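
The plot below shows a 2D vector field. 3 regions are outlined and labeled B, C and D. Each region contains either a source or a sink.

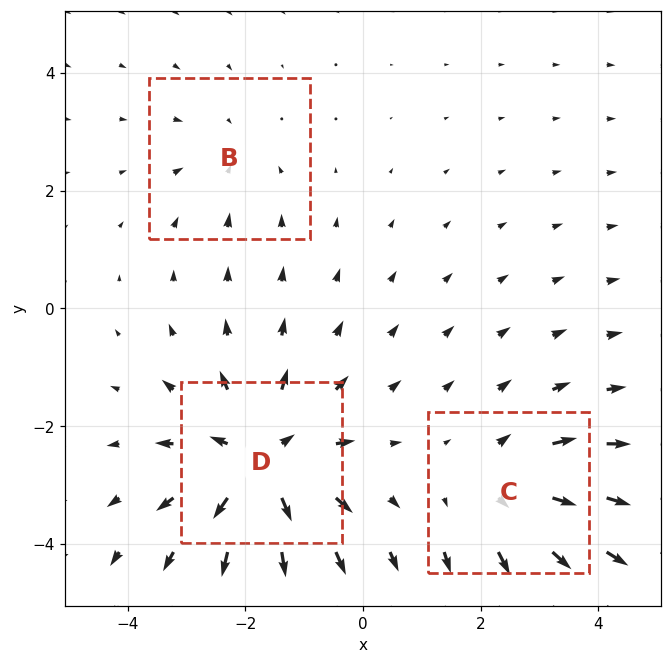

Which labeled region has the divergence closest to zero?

Divergence at each region's feature centre — B: about -2, C: about +3, D: about +5. Region B is closest to zero.

B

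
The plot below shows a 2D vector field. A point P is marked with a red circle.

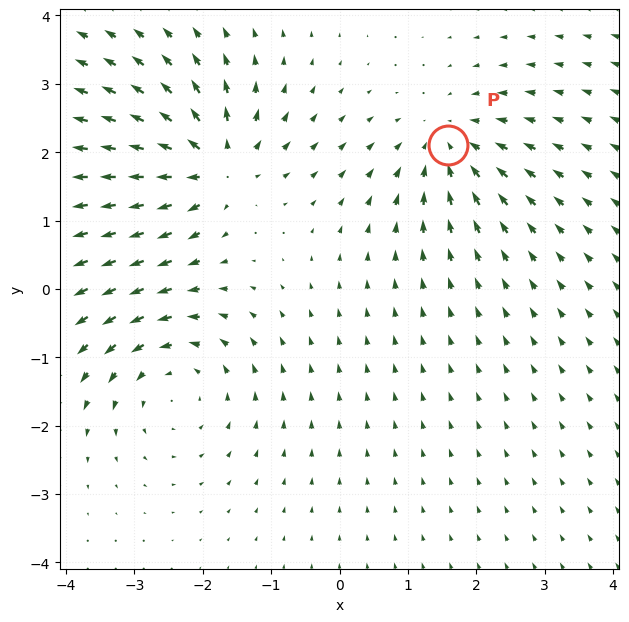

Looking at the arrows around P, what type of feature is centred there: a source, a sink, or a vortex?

At P (1.6, 2.1) the arrows converge inward. Divergence about -4, curl ≈0 — negative divergence with near-zero curl is a sink.

sink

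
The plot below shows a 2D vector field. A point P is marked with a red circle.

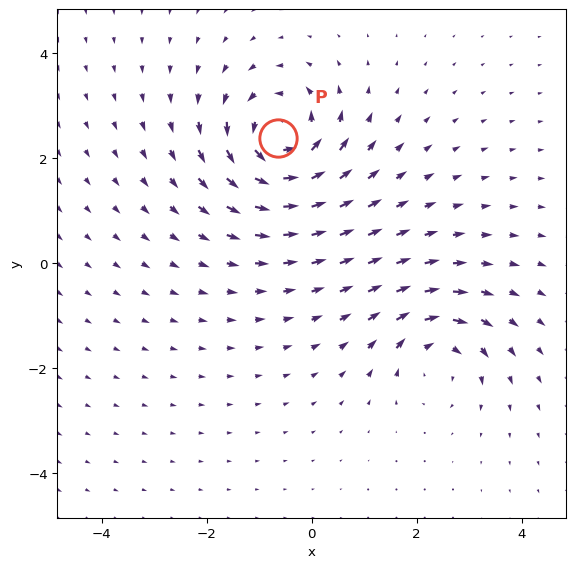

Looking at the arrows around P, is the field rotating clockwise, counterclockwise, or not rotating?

Near P at (-0.6, 2.4) the arrows circulate counterclockwise. The curl (z-component) there is about +6; positive curl means counterclockwise rotation.

counterclockwise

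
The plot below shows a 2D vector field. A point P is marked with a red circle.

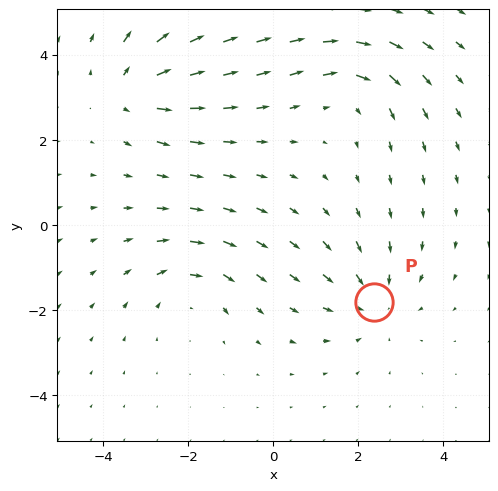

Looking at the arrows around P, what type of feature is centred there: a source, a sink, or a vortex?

sink

At P (2.4, -1.8) the arrows converge inward. Divergence about -4, curl ≈0 — negative divergence with near-zero curl is a sink.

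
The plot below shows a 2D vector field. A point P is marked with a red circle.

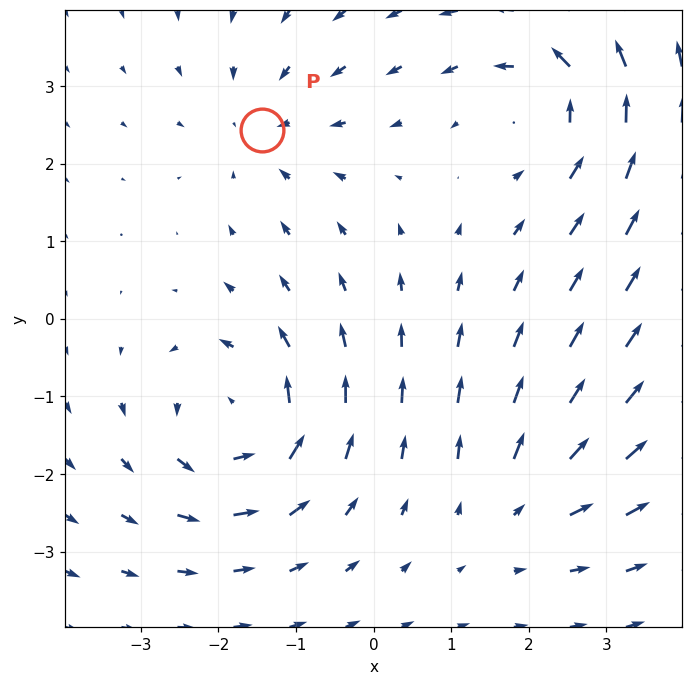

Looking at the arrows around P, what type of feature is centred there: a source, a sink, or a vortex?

At P (-1.4, 2.4) the arrows converge inward. Divergence about -3, curl ≈0 — negative divergence with near-zero curl is a sink.

sink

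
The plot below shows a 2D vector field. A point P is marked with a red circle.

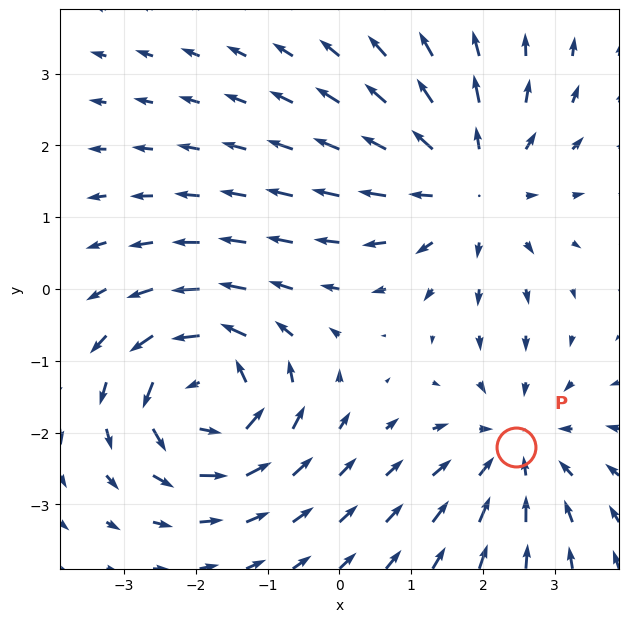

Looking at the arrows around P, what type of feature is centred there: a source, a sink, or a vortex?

sink

At P (2.5, -2.2) the arrows converge inward. Divergence about -3, curl ≈0 — negative divergence with near-zero curl is a sink.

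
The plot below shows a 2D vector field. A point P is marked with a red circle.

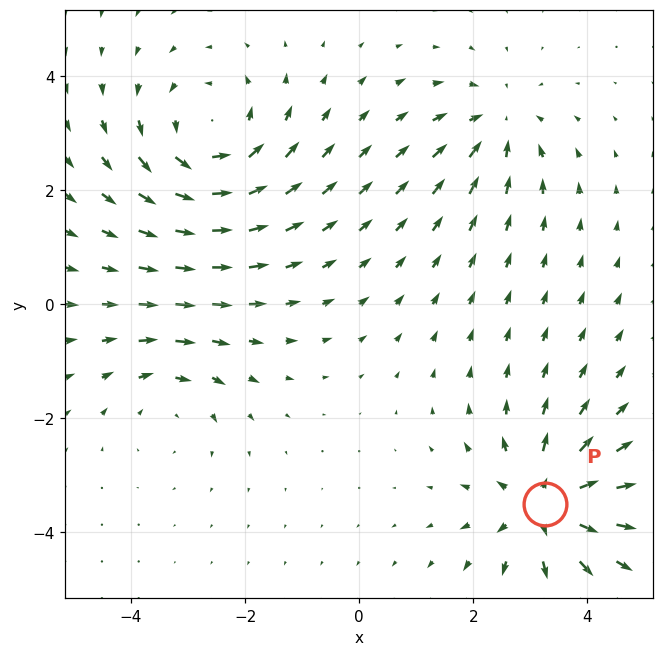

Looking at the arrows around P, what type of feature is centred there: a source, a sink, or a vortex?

source

At P (3.3, -3.5) the arrows spread outward. Divergence about +5, curl ≈0 — positive divergence with near-zero curl is a source.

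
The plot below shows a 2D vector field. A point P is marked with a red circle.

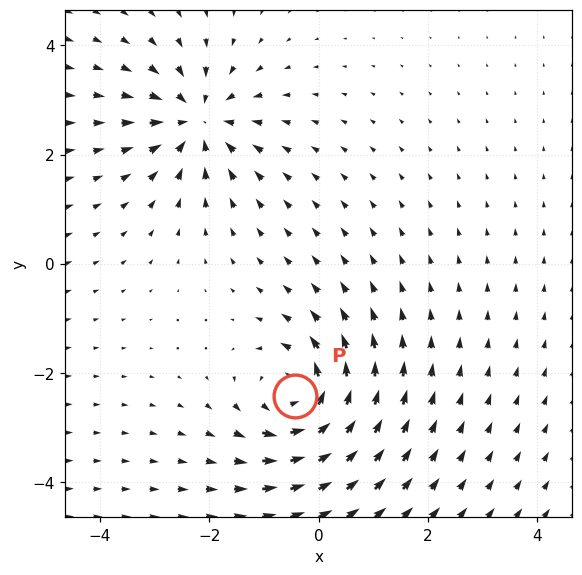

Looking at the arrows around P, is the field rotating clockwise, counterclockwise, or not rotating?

Near P at (-0.4, -2.4) the arrows circulate counterclockwise. The curl (z-component) there is about +4; positive curl means counterclockwise rotation.

counterclockwise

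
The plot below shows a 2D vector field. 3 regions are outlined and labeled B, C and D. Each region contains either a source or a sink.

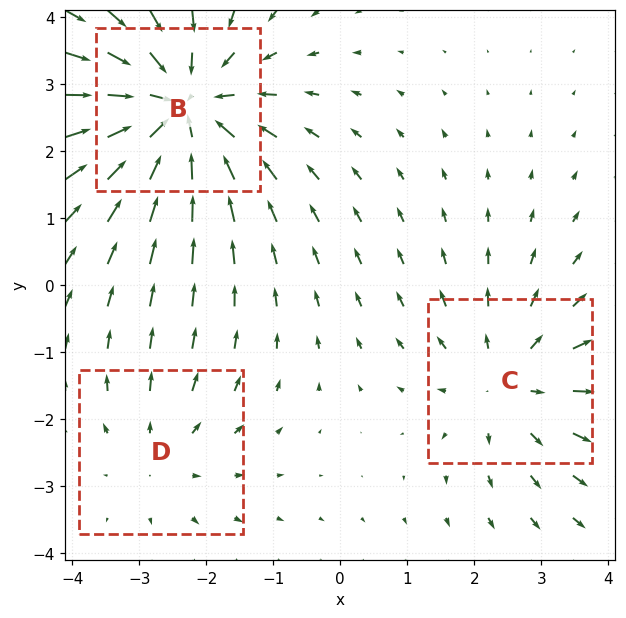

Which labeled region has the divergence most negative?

Divergence at each region's feature centre — B: about -4, C: about +3, D: about +2. Region B is most negative.

B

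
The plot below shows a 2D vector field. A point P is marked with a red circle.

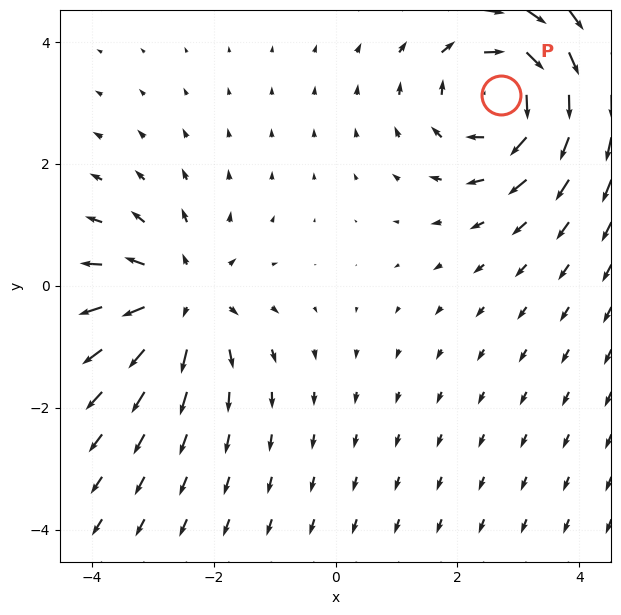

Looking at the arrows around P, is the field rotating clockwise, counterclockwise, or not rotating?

clockwise

Near P at (2.7, 3.1) the arrows circulate clockwise. The curl (z-component) there is about -5; negative curl means clockwise rotation.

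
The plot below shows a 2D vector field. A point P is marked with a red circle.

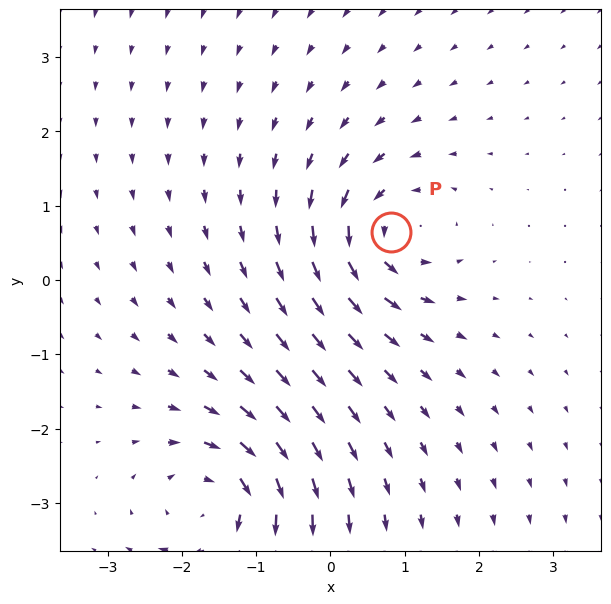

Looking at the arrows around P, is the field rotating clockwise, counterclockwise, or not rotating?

counterclockwise

Near P at (0.8, 0.6) the arrows circulate counterclockwise. The curl (z-component) there is about +5; positive curl means counterclockwise rotation.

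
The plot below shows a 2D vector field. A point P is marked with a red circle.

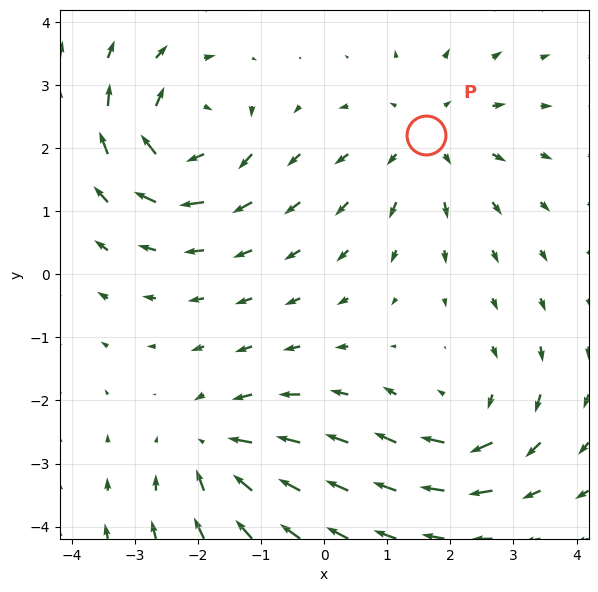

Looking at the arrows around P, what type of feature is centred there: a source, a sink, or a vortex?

source

At P (1.6, 2.2) the arrows spread outward. Divergence about +3, curl ≈0 — positive divergence with near-zero curl is a source.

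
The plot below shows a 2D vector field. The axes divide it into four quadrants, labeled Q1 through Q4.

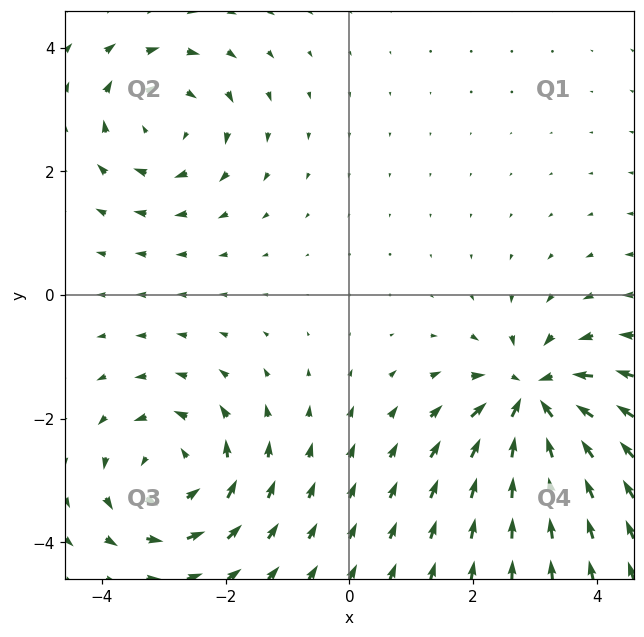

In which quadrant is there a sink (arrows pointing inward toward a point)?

The sink sits at approximately (3.0, -1.7), which lies in quadrant Q4. The divergence there is about -6, negative as expected for a sink.

Q4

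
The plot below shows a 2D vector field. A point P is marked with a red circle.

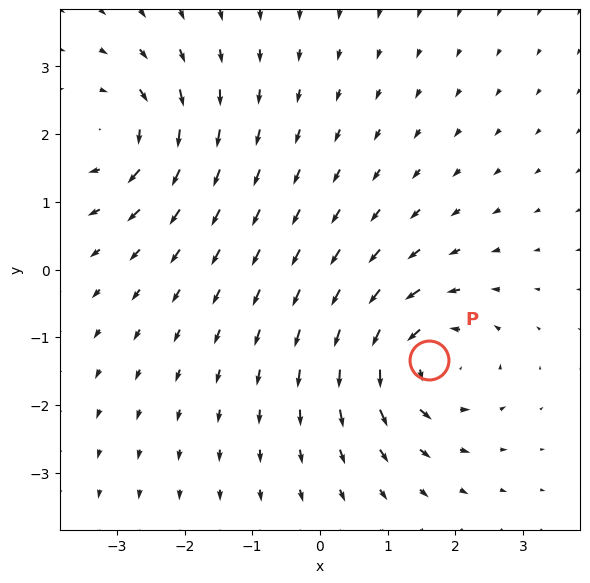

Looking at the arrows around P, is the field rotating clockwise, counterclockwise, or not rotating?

Near P at (1.6, -1.3) the arrows circulate counterclockwise. The curl (z-component) there is about +5; positive curl means counterclockwise rotation.

counterclockwise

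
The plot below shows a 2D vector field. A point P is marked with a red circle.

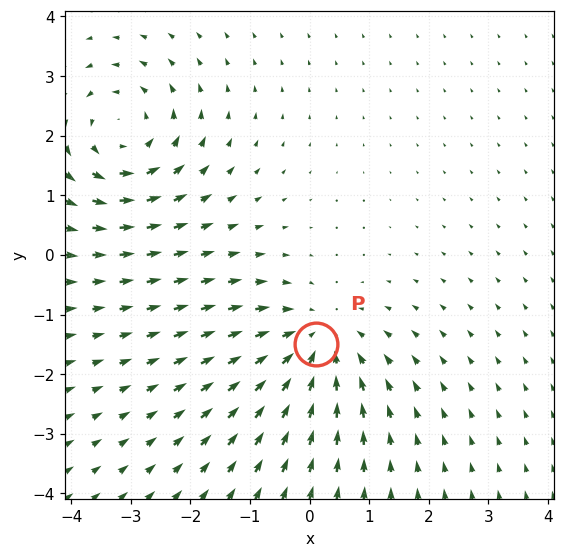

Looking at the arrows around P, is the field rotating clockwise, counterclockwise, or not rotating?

not rotating

Near P at (0.1, -1.5) the arrows show no circulation. The curl there is ≈0.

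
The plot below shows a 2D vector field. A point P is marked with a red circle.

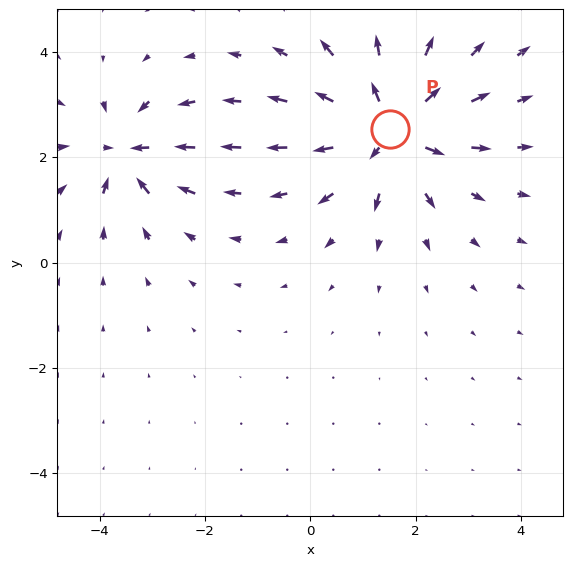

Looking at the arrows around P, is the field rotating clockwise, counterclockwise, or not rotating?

not rotating

Near P at (1.5, 2.5) the arrows show no circulation. The curl there is ≈0.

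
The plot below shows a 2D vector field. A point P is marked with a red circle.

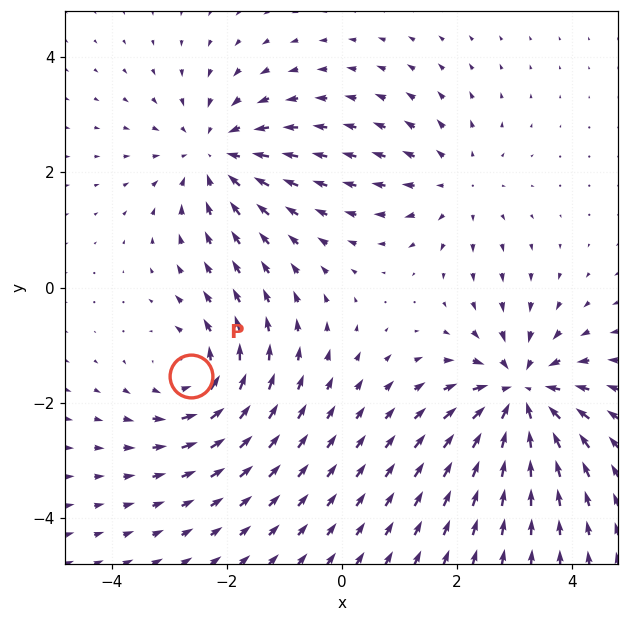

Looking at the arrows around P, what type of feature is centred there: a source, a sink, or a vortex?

At P (-2.6, -1.5) the arrows circulate counterclockwise. Divergence ≈0, curl about +4 — near-zero divergence with nonzero curl is a vortex.

vortex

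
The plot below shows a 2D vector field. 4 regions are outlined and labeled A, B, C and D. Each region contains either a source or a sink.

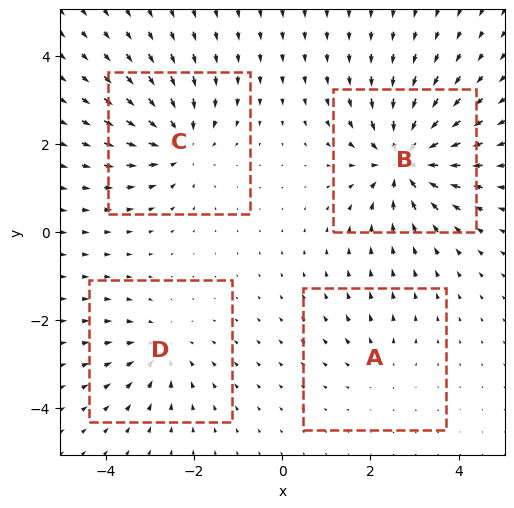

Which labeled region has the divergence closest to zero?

A

Divergence at each region's feature centre — A: about +2, B: about -7, C: about -5, D: about -4. Region A is closest to zero.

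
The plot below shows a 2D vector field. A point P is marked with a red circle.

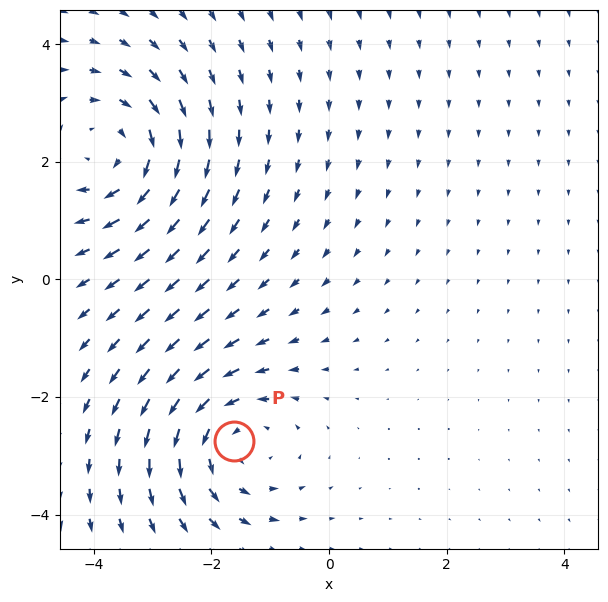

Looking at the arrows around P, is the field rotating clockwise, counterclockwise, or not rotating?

Near P at (-1.6, -2.8) the arrows circulate counterclockwise. The curl (z-component) there is about +3; positive curl means counterclockwise rotation.

counterclockwise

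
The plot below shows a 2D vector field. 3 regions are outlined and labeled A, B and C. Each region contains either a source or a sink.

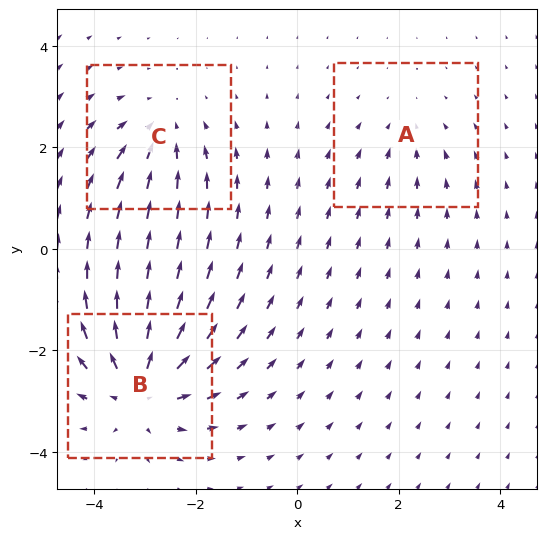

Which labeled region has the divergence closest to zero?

Divergence at each region's feature centre — A: about -2, B: about +5, C: about -3. Region A is closest to zero.

A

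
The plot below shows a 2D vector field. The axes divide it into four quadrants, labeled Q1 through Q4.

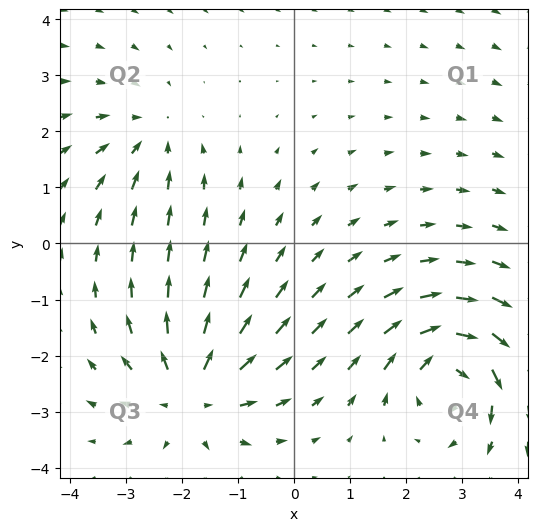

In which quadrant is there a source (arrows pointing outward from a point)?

Q3

The source sits at approximately (-1.8, -2.7), which lies in quadrant Q3. The divergence there is about +5, positive as expected for a source.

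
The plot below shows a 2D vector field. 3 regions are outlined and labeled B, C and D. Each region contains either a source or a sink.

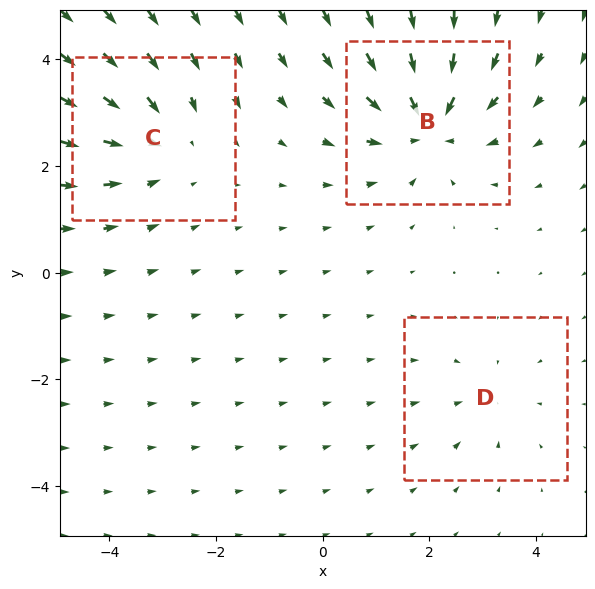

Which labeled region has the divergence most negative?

Divergence at each region's feature centre — B: about -5, C: about -3, D: about -2. Region B is most negative.

B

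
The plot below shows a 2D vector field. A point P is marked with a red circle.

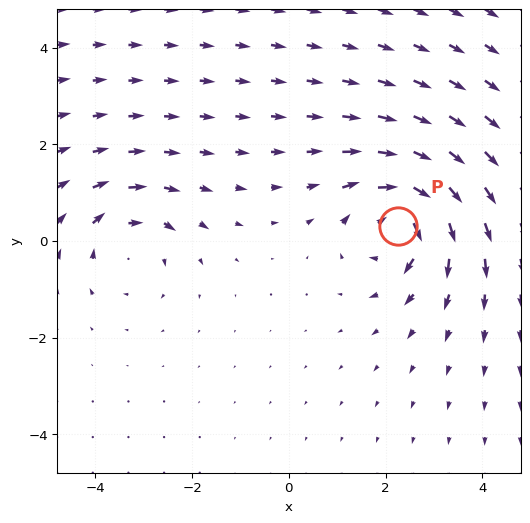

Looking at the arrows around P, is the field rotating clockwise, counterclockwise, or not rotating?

clockwise

Near P at (2.2, 0.3) the arrows circulate clockwise. The curl (z-component) there is about -6; negative curl means clockwise rotation.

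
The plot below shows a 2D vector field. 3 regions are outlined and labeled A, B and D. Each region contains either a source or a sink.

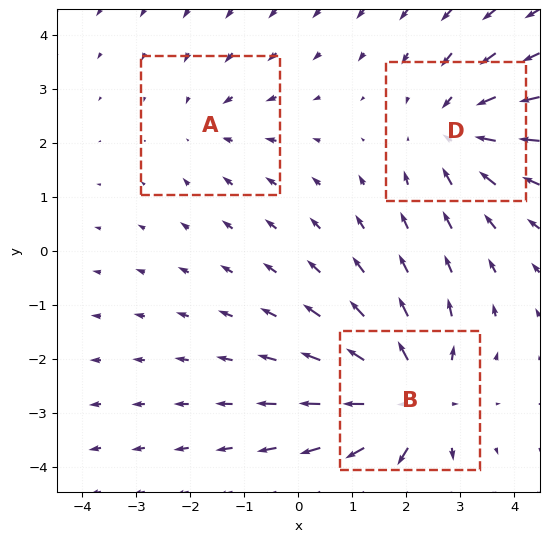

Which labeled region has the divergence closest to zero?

Divergence at each region's feature centre — A: about -2, B: about +4, D: about -3. Region A is closest to zero.

A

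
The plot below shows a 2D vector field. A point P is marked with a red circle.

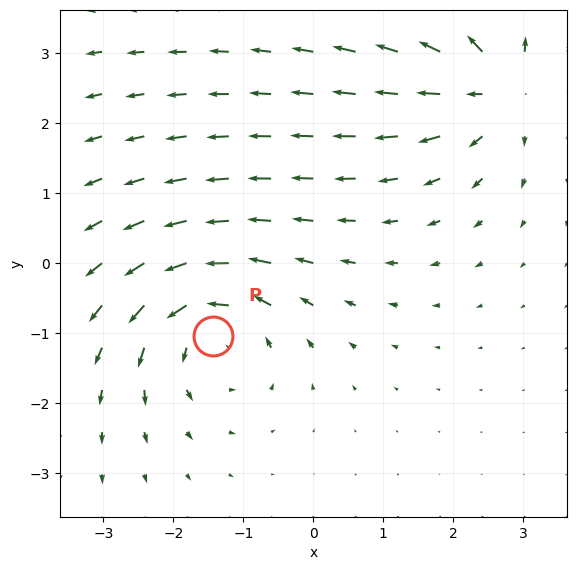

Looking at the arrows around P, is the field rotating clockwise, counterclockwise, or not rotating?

counterclockwise

Near P at (-1.4, -1.0) the arrows circulate counterclockwise. The curl (z-component) there is about +4; positive curl means counterclockwise rotation.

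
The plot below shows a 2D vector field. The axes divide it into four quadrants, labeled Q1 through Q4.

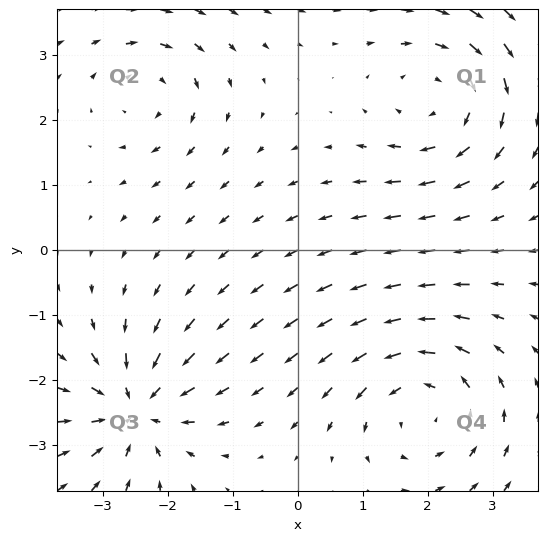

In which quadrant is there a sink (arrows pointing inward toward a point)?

Q3

The sink sits at approximately (-2.5, -2.4), which lies in quadrant Q3. The divergence there is about -6, negative as expected for a sink.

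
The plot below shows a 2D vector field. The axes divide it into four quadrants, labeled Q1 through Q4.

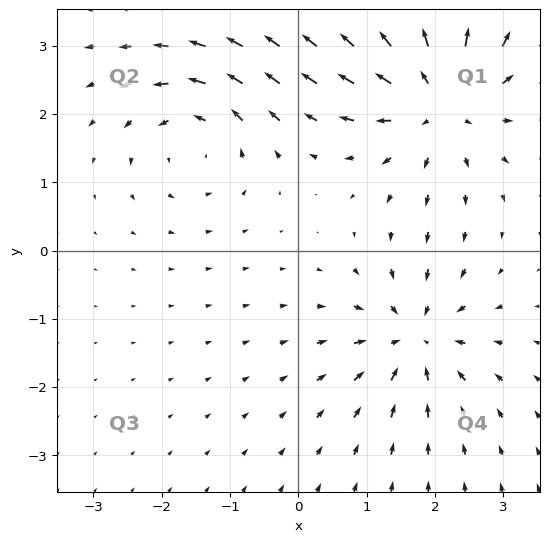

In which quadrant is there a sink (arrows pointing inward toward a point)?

The sink sits at approximately (1.7, -1.3), which lies in quadrant Q4. The divergence there is about -4, negative as expected for a sink.

Q4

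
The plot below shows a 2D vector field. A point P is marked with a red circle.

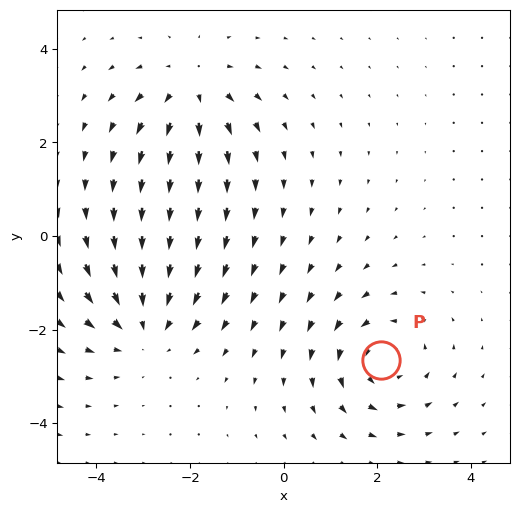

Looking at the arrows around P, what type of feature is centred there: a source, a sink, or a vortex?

vortex

At P (2.1, -2.6) the arrows circulate counterclockwise. Divergence ≈0, curl about +4 — near-zero divergence with nonzero curl is a vortex.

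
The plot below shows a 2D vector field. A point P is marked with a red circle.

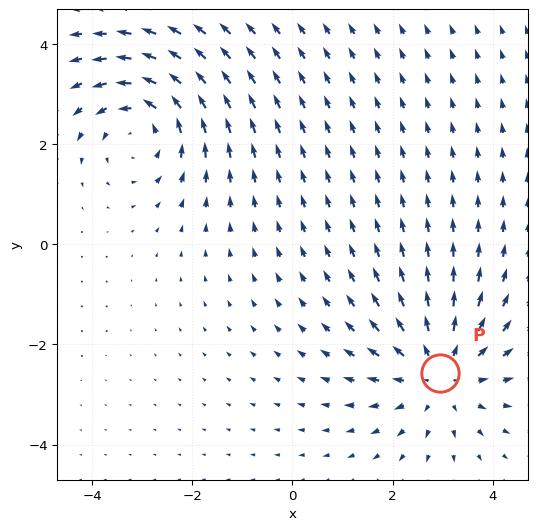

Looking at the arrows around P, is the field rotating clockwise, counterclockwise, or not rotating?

Near P at (2.9, -2.6) the arrows show no circulation. The curl there is ≈0.

not rotating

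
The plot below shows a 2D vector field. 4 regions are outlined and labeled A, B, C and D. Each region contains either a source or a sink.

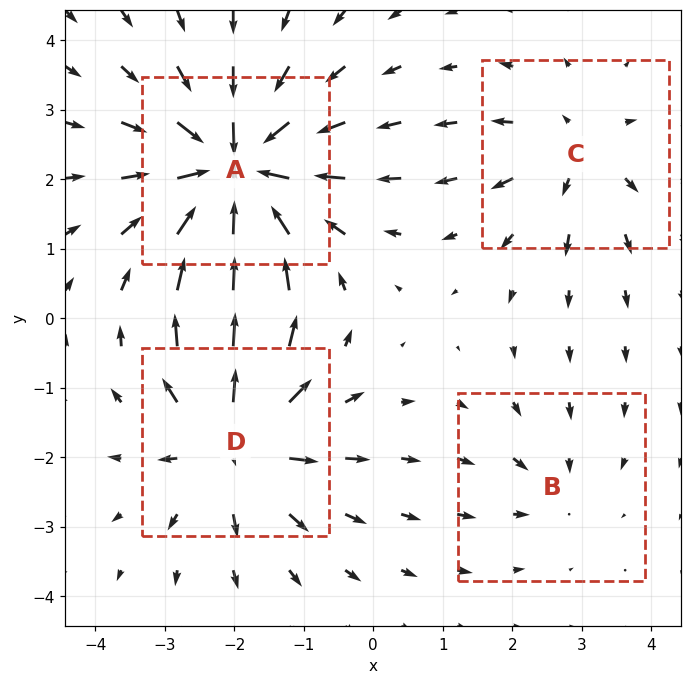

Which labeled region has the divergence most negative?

Divergence at each region's feature centre — A: about -8, B: about -2, C: about +4, D: about +6. Region A is most negative.

A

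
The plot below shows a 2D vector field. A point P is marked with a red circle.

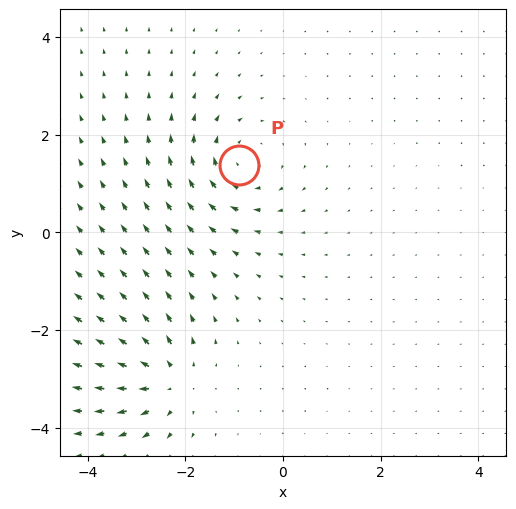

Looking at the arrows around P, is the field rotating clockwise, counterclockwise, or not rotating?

Near P at (-0.9, 1.4) the arrows circulate clockwise. The curl (z-component) there is about -5; negative curl means clockwise rotation.

clockwise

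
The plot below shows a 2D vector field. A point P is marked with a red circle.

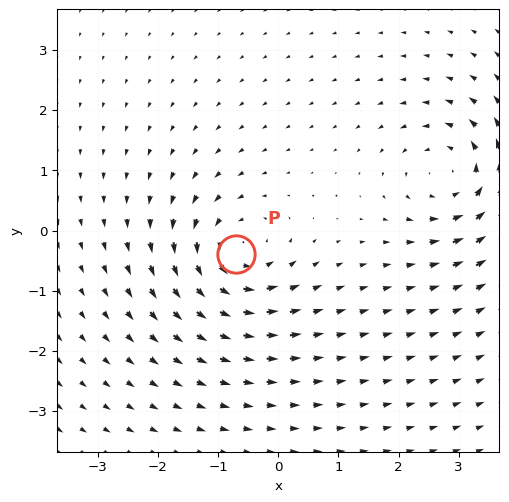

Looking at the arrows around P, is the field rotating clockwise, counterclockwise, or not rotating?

counterclockwise

Near P at (-0.7, -0.4) the arrows circulate counterclockwise. The curl (z-component) there is about +6; positive curl means counterclockwise rotation.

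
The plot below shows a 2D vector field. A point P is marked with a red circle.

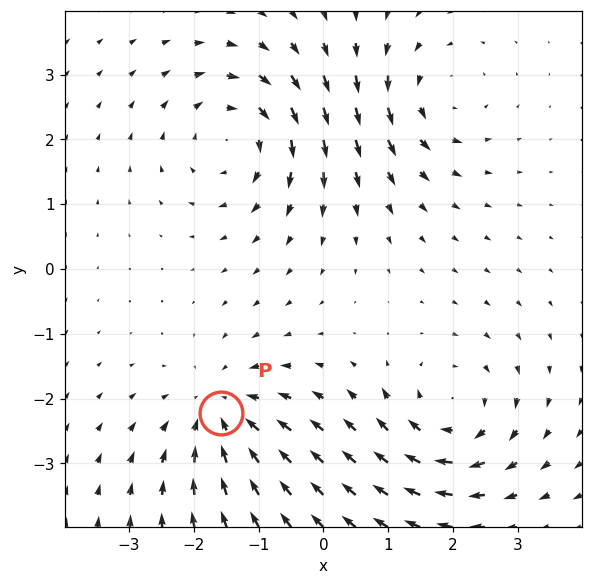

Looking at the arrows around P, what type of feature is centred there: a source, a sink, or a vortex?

At P (-1.6, -2.2) the arrows converge inward. Divergence about -4, curl ≈0 — negative divergence with near-zero curl is a sink.

sink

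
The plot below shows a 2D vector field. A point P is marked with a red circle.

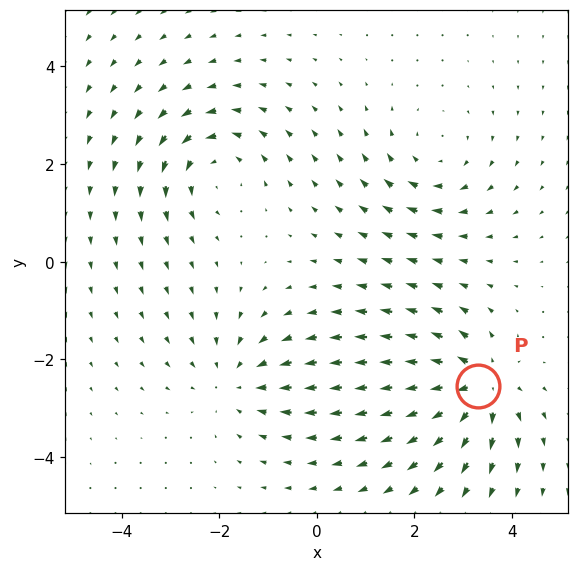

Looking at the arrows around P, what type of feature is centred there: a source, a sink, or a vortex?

source

At P (3.3, -2.6) the arrows spread outward. Divergence about +6, curl ≈0 — positive divergence with near-zero curl is a source.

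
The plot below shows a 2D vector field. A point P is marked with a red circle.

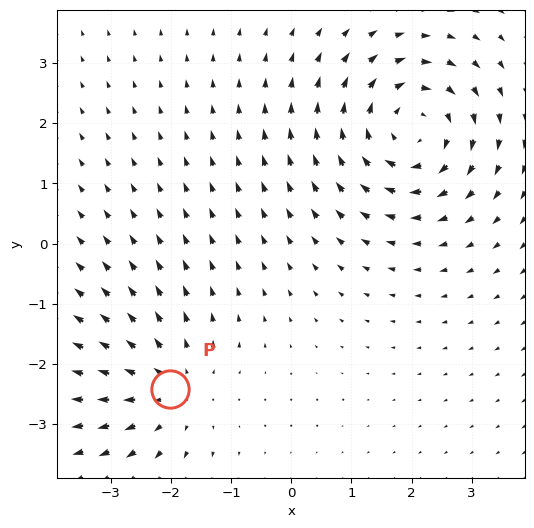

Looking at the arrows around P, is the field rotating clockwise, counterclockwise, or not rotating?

Near P at (-2.0, -2.4) the arrows show no circulation. The curl there is ≈0.

not rotating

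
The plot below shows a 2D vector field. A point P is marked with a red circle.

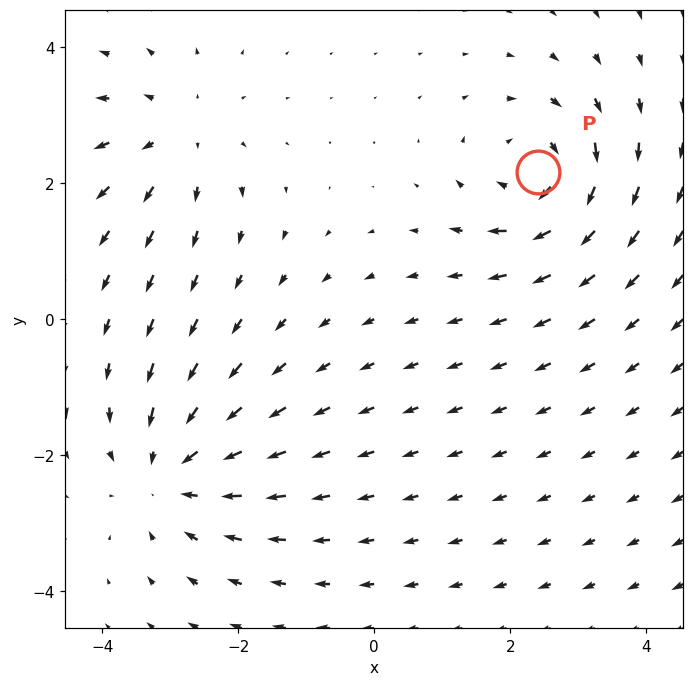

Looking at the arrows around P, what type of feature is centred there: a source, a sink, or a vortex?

At P (2.4, 2.2) the arrows circulate clockwise. Divergence ≈0, curl about -5 — near-zero divergence with nonzero curl is a vortex.

vortex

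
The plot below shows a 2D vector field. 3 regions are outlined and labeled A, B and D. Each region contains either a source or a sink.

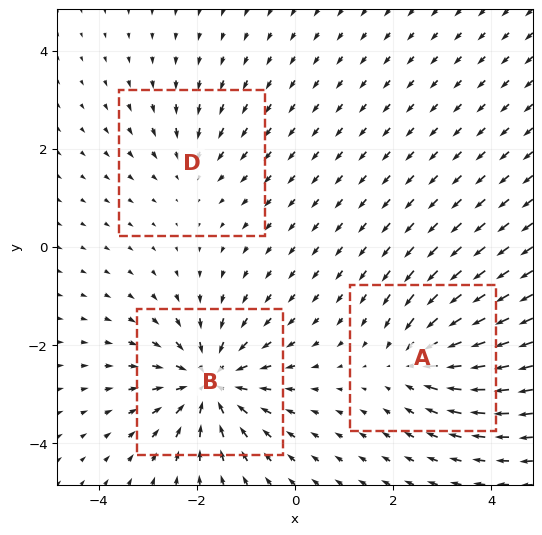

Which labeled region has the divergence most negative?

Divergence at each region's feature centre — A: about -4, B: about -6, D: about -2. Region B is most negative.

B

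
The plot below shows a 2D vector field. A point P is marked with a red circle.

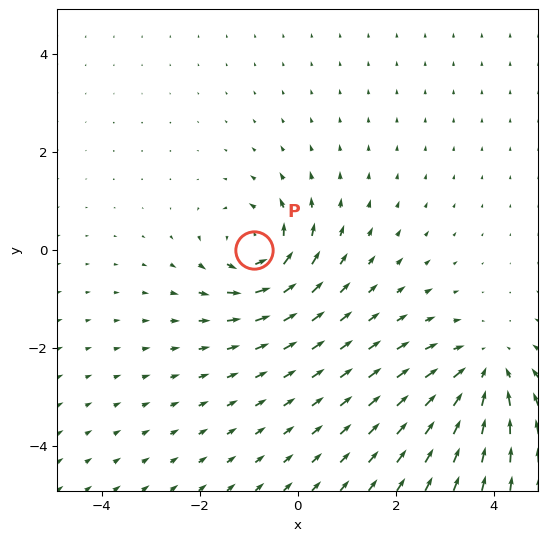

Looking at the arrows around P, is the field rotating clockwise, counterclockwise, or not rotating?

Near P at (-0.9, 0.0) the arrows circulate counterclockwise. The curl (z-component) there is about +4; positive curl means counterclockwise rotation.

counterclockwise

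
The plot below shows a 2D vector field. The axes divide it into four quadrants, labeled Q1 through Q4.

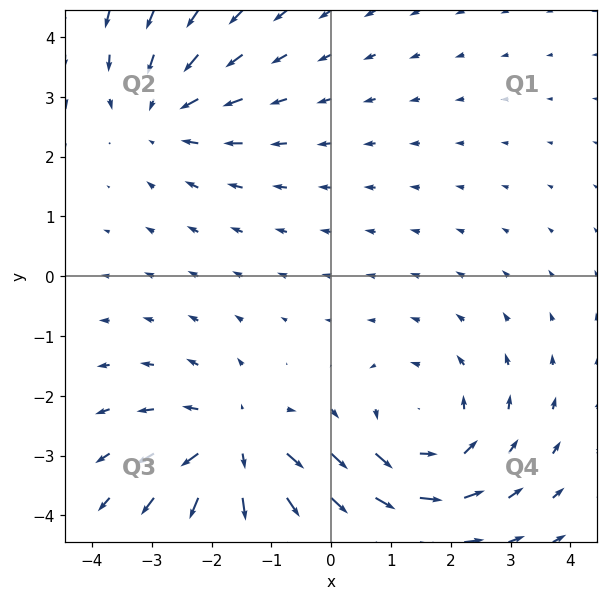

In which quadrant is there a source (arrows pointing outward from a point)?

The source sits at approximately (-1.6, -2.8), which lies in quadrant Q3. The divergence there is about +5, positive as expected for a source.

Q3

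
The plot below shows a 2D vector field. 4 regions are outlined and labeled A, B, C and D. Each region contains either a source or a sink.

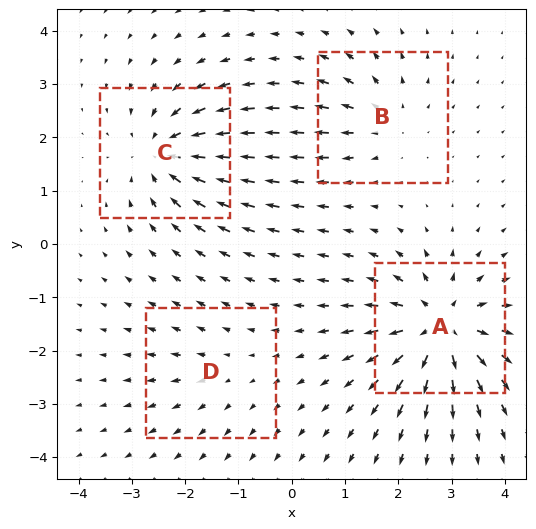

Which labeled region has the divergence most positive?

Divergence at each region's feature centre — A: about +8, B: about +4, C: about -6, D: about +2. Region A is most positive.

A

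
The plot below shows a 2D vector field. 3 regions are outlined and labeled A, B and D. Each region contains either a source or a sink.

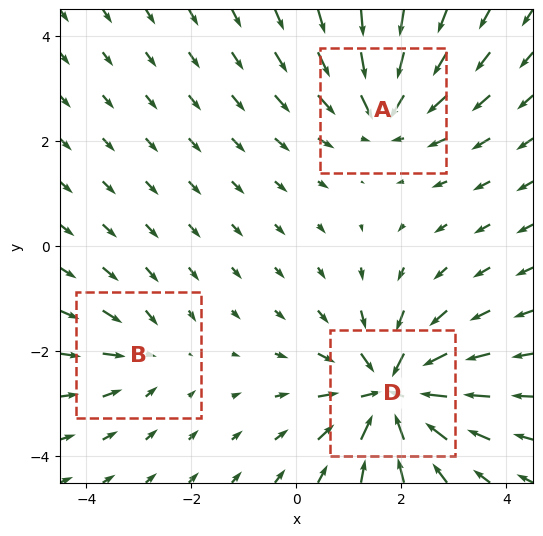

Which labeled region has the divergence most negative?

D

Divergence at each region's feature centre — A: about -4, B: about -2, D: about -5. Region D is most negative.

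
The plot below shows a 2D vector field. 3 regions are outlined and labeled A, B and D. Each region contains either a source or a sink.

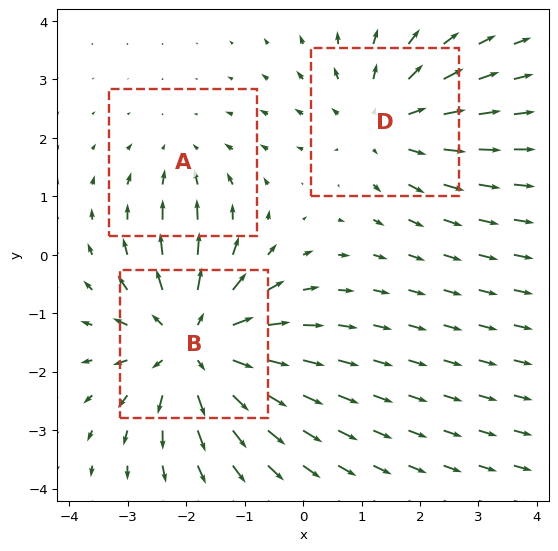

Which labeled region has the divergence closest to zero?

Divergence at each region's feature centre — A: about -2, B: about +4, D: about +3. Region A is closest to zero.

A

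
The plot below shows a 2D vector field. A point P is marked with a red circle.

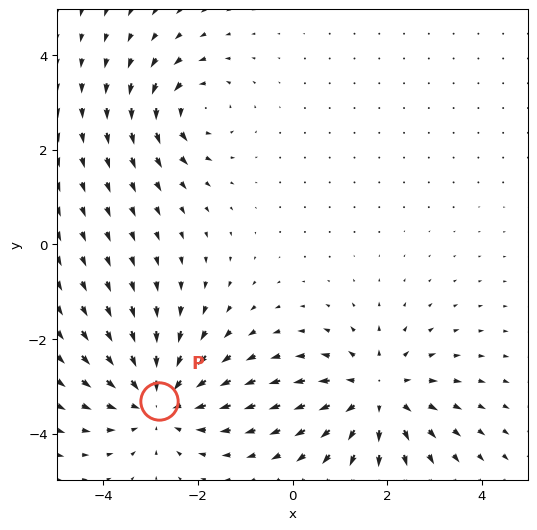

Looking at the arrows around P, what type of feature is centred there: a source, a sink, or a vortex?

sink

At P (-2.8, -3.3) the arrows converge inward. Divergence about -4, curl ≈0 — negative divergence with near-zero curl is a sink.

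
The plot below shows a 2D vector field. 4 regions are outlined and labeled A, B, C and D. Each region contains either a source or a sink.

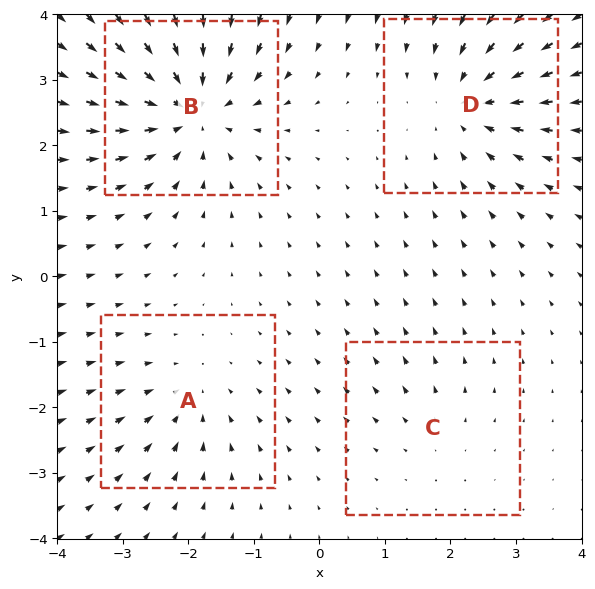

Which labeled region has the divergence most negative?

B

Divergence at each region's feature centre — A: about -4, B: about -7, C: about +2, D: about -5. Region B is most negative.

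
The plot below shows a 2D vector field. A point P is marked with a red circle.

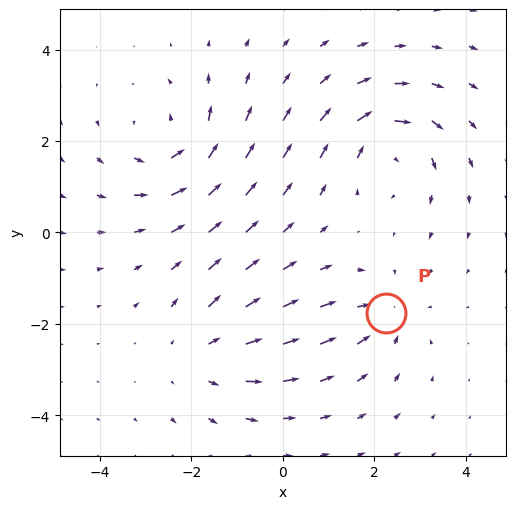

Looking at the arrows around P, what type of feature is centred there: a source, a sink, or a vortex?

At P (2.3, -1.8) the arrows converge inward. Divergence about -3, curl ≈0 — negative divergence with near-zero curl is a sink.

sink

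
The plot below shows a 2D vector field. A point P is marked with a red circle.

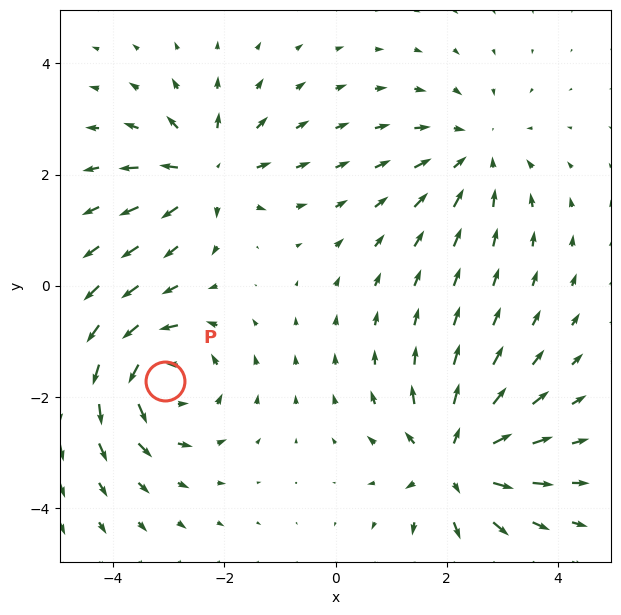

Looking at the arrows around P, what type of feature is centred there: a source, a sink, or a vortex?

At P (-3.1, -1.7) the arrows circulate counterclockwise. Divergence ≈0, curl about +4 — near-zero divergence with nonzero curl is a vortex.

vortex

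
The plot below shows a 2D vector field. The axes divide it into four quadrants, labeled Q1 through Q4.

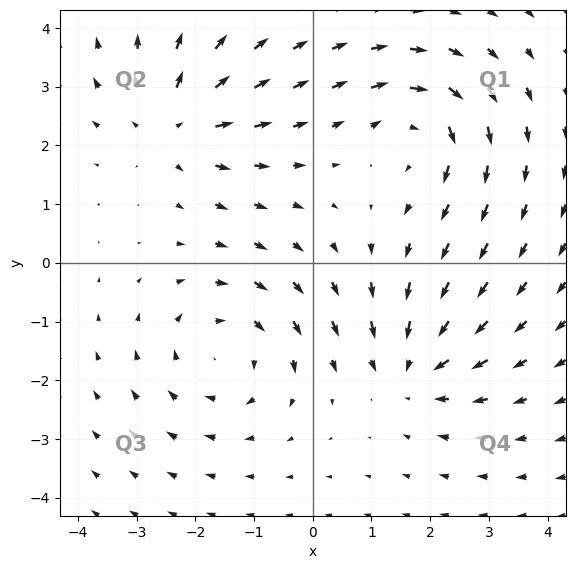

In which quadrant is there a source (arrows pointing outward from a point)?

The source sits at approximately (-2.3, 2.4), which lies in quadrant Q2. The divergence there is about +4, positive as expected for a source.

Q2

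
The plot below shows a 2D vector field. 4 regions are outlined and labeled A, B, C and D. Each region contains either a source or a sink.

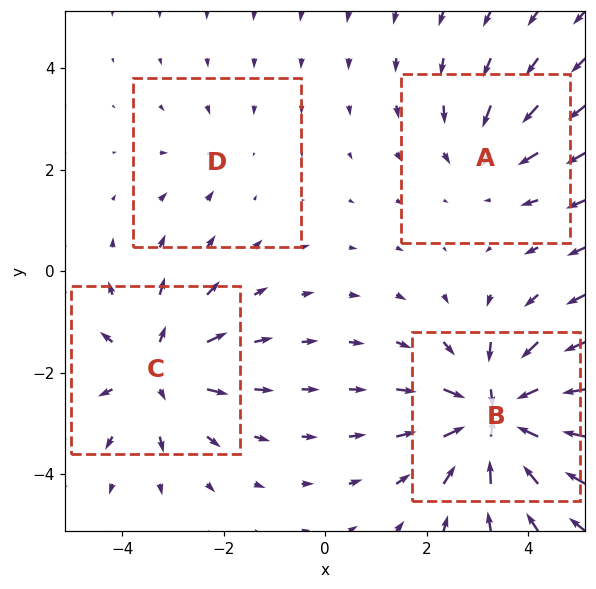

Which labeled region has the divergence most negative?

Divergence at each region's feature centre — A: about -3, B: about -7, C: about +5, D: about -2. Region B is most negative.

B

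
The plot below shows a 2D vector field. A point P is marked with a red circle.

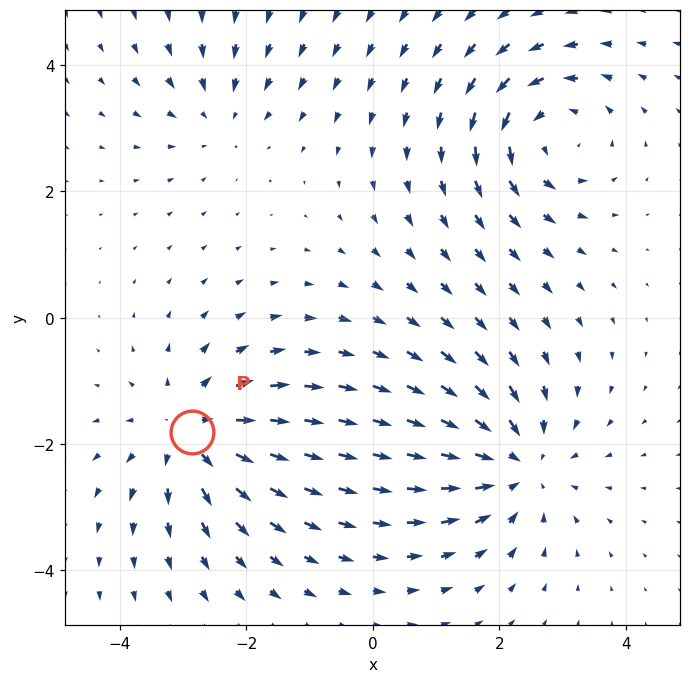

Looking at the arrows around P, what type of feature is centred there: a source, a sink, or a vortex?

source

At P (-2.9, -1.8) the arrows spread outward. Divergence about +5, curl ≈0 — positive divergence with near-zero curl is a source.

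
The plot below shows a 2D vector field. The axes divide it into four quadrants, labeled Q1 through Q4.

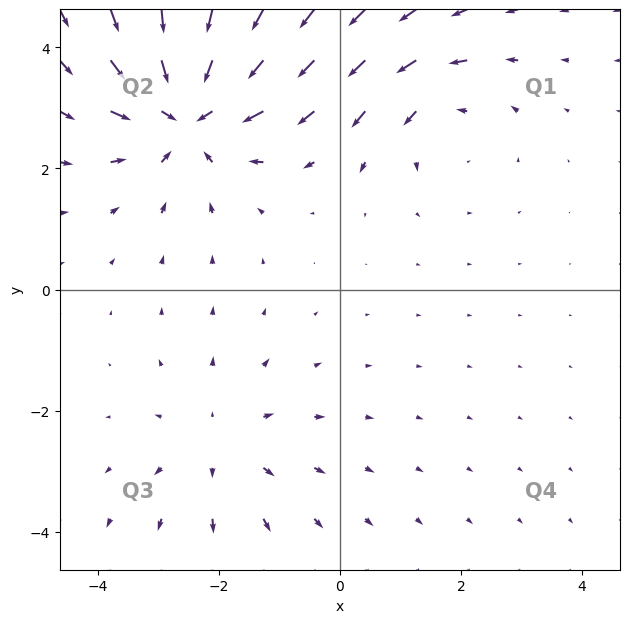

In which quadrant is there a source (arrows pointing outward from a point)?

The source sits at approximately (-2.0, -2.5), which lies in quadrant Q3. The divergence there is about +2, positive as expected for a source.

Q3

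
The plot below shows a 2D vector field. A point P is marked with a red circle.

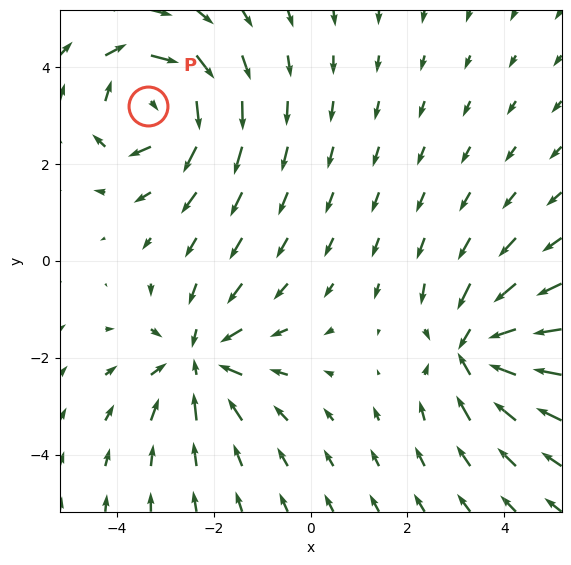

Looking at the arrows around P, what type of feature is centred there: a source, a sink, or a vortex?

vortex

At P (-3.4, 3.2) the arrows circulate clockwise. Divergence ≈0, curl about -4 — near-zero divergence with nonzero curl is a vortex.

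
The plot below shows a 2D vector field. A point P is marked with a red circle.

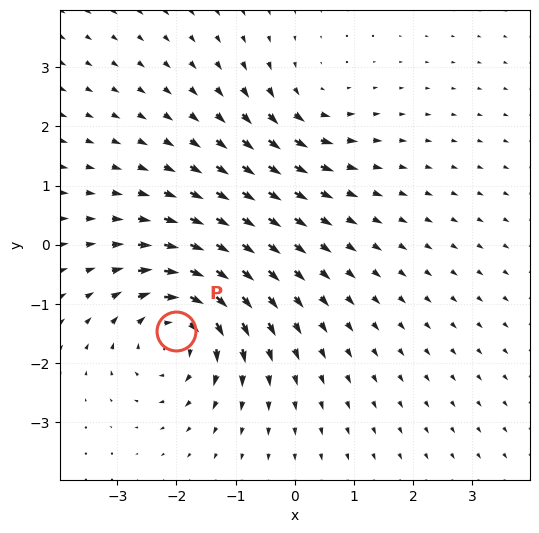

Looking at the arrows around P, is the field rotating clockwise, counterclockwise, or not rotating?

Near P at (-2.0, -1.5) the arrows circulate clockwise. The curl (z-component) there is about -5; negative curl means clockwise rotation.

clockwise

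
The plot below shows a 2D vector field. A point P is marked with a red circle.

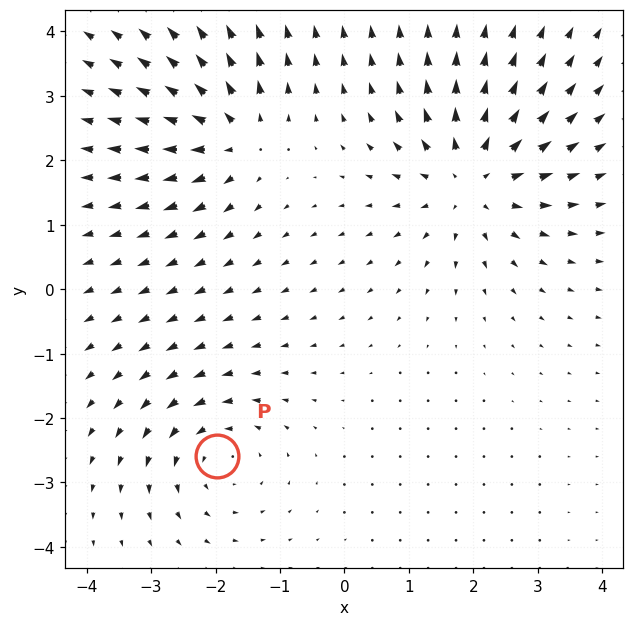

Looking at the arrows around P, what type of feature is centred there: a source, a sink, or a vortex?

At P (-2.0, -2.6) the arrows circulate counterclockwise. Divergence ≈0, curl about +3 — near-zero divergence with nonzero curl is a vortex.

vortex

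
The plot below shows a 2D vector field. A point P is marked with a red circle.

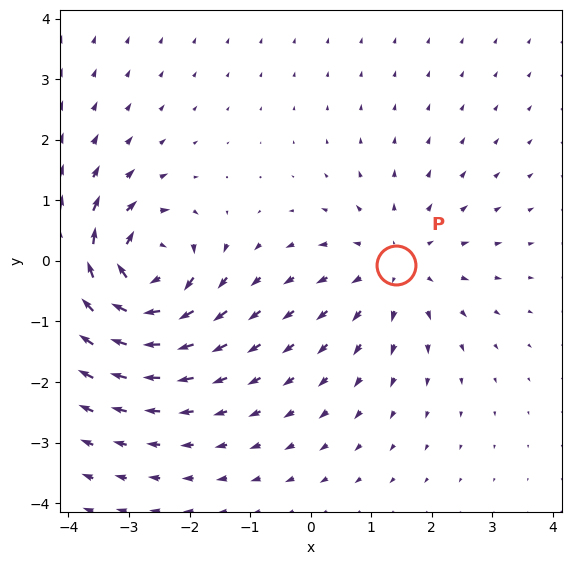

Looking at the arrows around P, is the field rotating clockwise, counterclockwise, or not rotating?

Near P at (1.4, -0.1) the arrows show no circulation. The curl there is ≈0.

not rotating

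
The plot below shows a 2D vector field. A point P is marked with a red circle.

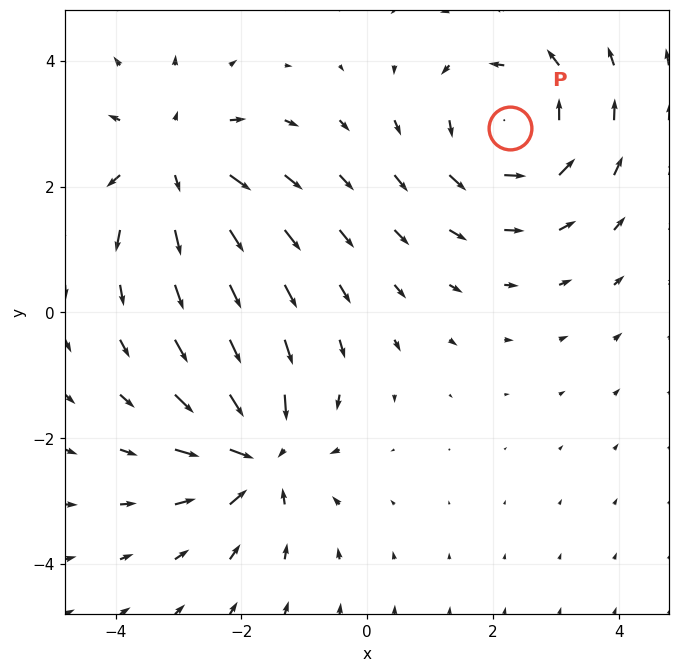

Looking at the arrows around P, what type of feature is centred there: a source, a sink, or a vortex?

At P (2.3, 2.9) the arrows circulate counterclockwise. Divergence ≈0, curl about +3 — near-zero divergence with nonzero curl is a vortex.

vortex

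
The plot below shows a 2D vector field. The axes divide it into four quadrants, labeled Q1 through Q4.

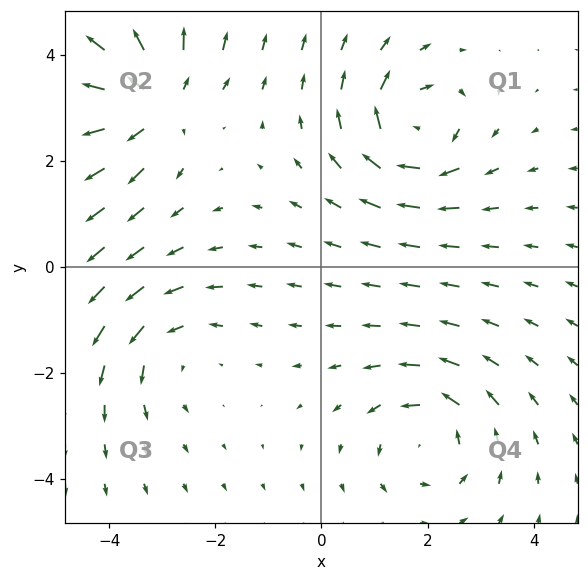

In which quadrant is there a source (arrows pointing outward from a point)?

The source sits at approximately (-3.2, 3.1), which lies in quadrant Q2. The divergence there is about +4, positive as expected for a source.

Q2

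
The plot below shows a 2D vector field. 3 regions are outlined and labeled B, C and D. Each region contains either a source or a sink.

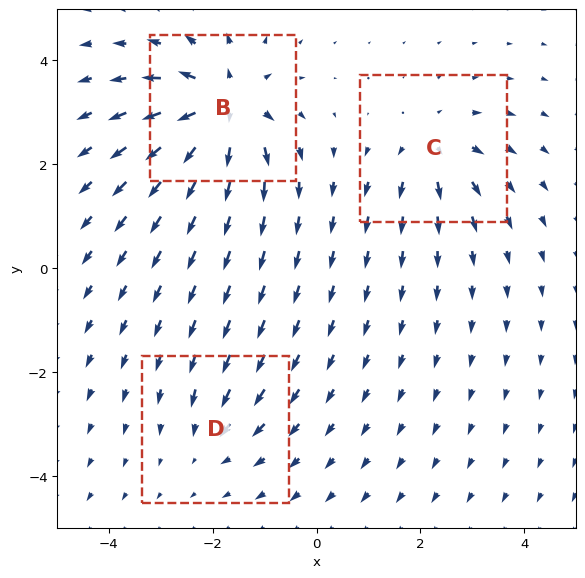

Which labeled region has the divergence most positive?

B

Divergence at each region's feature centre — B: about +7, C: about +4, D: about -3. Region B is most positive.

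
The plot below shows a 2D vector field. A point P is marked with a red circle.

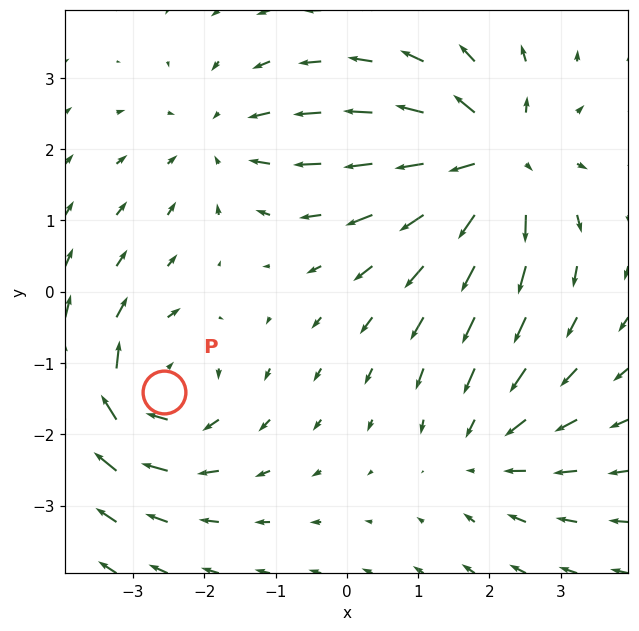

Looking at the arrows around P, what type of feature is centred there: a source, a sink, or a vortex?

At P (-2.6, -1.4) the arrows circulate clockwise. Divergence ≈0, curl about -4 — near-zero divergence with nonzero curl is a vortex.

vortex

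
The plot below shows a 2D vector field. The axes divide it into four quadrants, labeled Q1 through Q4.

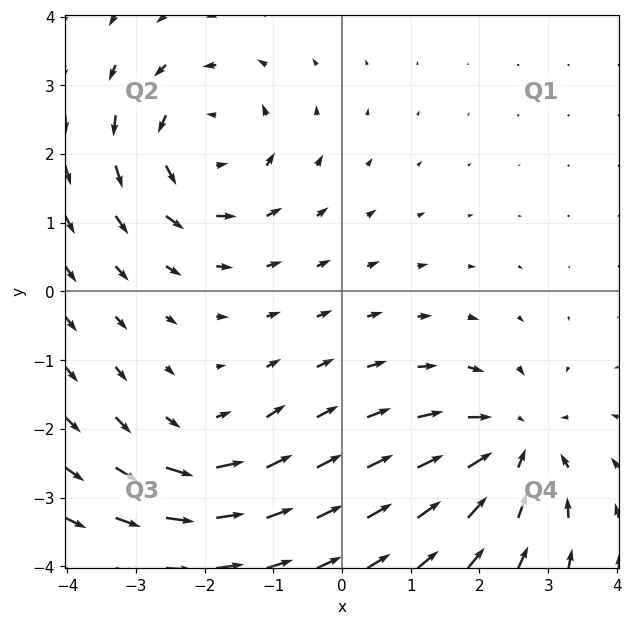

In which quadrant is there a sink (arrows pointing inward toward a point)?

Q4

The sink sits at approximately (2.5, -2.2), which lies in quadrant Q4. The divergence there is about -4, negative as expected for a sink.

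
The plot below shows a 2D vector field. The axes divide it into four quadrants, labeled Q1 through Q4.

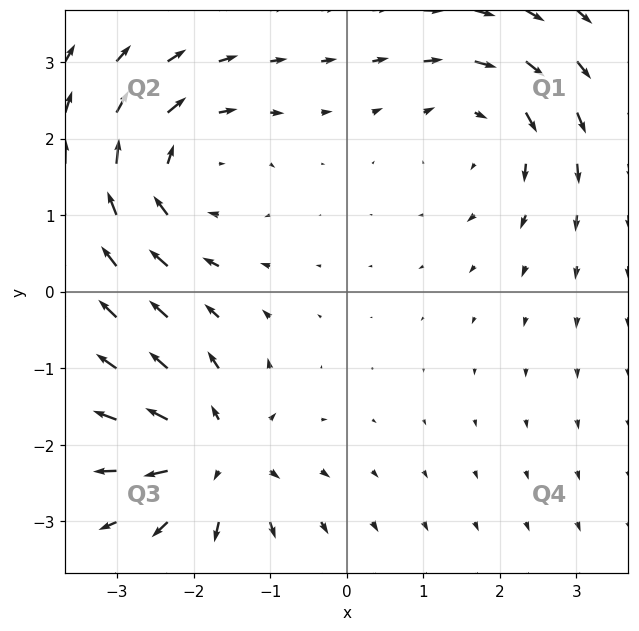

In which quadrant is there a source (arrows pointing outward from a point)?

The source sits at approximately (-1.7, -2.1), which lies in quadrant Q3. The divergence there is about +6, positive as expected for a source.

Q3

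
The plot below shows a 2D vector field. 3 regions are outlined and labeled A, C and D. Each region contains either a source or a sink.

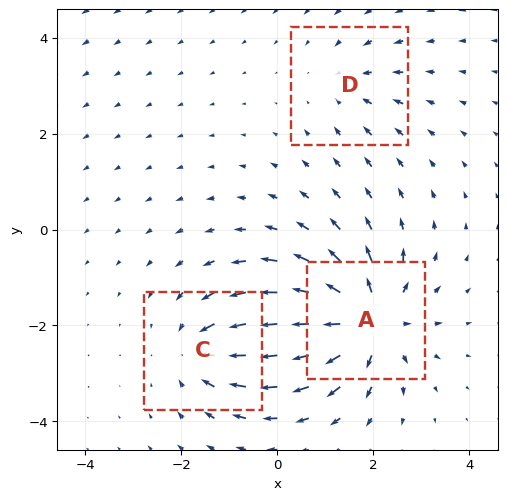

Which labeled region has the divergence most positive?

A

Divergence at each region's feature centre — A: about +5, C: about -3, D: about -2. Region A is most positive.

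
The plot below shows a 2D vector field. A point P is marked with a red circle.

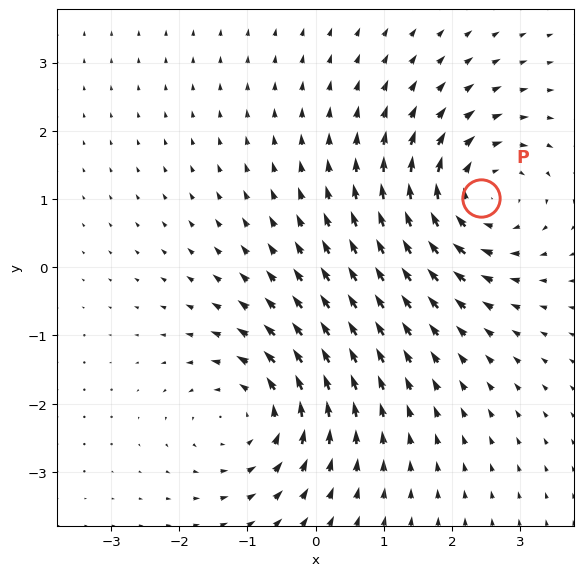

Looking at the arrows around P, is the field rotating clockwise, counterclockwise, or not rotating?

Near P at (2.4, 1.0) the arrows circulate clockwise. The curl (z-component) there is about -5; negative curl means clockwise rotation.

clockwise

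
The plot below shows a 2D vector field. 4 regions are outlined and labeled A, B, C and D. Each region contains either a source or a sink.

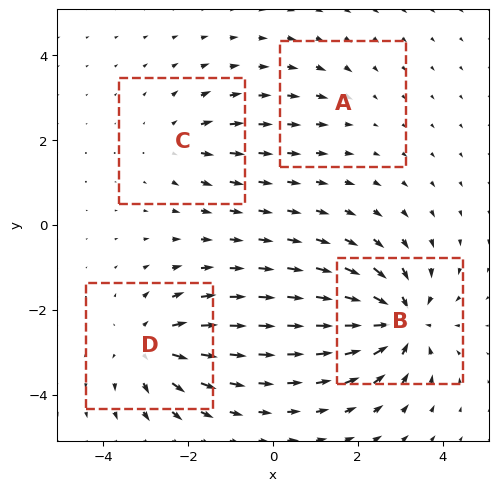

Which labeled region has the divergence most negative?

Divergence at each region's feature centre — A: about -2, B: about -8, C: about +3, D: about +5. Region B is most negative.

B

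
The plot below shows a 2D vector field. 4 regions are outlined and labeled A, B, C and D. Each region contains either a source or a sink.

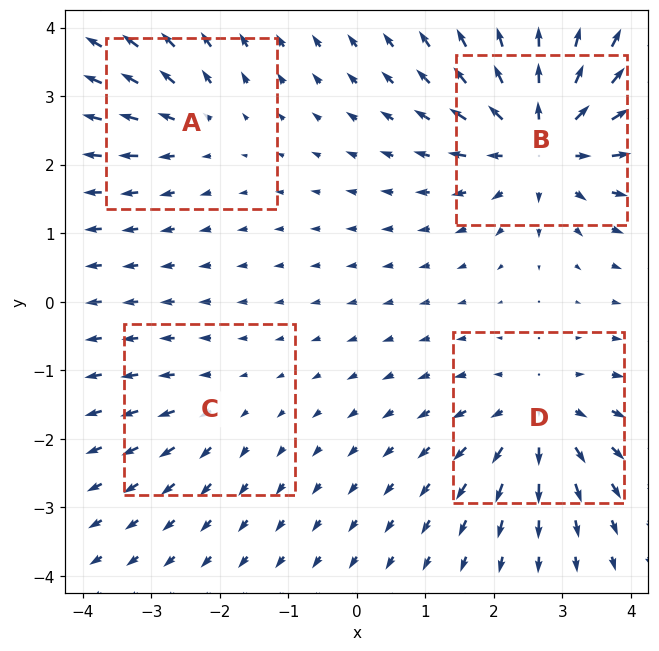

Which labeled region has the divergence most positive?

B

Divergence at each region's feature centre — A: about +3, B: about +8, C: about +2, D: about +5. Region B is most positive.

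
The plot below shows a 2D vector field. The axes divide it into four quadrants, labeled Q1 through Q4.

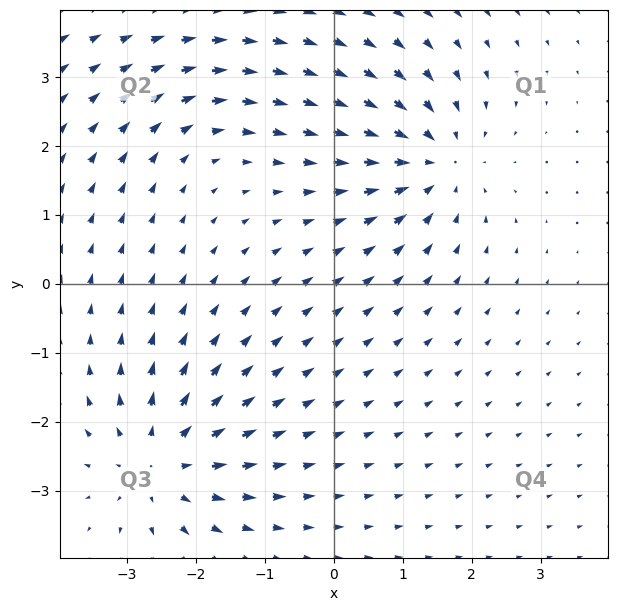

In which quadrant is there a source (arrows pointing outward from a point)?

The source sits at approximately (-2.5, -2.6), which lies in quadrant Q3. The divergence there is about +4, positive as expected for a source.

Q3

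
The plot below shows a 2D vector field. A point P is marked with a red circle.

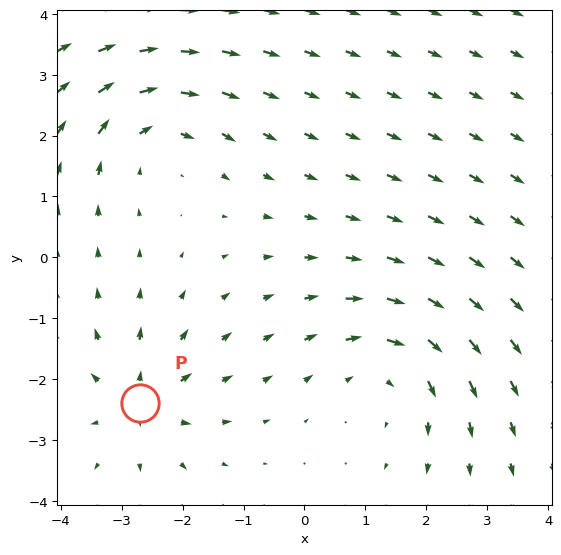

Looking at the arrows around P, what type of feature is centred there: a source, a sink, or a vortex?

At P (-2.7, -2.4) the arrows spread outward. Divergence about +4, curl ≈0 — positive divergence with near-zero curl is a source.

source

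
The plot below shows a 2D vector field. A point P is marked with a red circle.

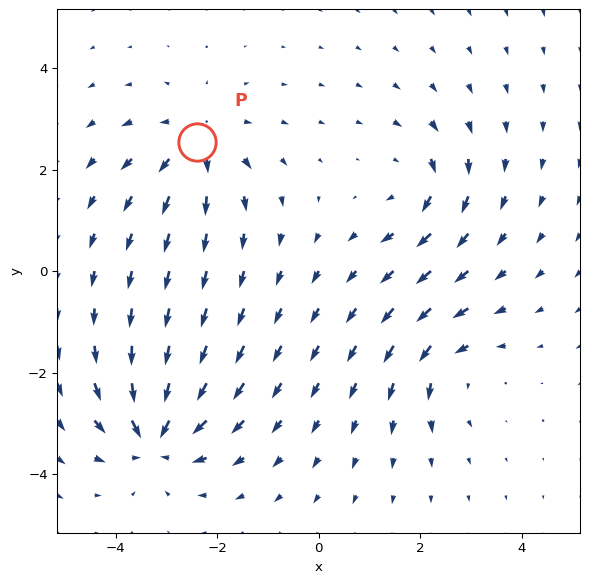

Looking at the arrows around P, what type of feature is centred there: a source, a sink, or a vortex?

source

At P (-2.4, 2.5) the arrows spread outward. Divergence about +4, curl ≈0 — positive divergence with near-zero curl is a source.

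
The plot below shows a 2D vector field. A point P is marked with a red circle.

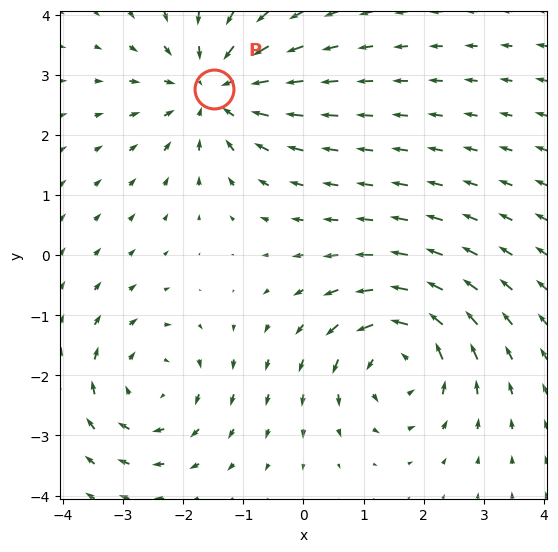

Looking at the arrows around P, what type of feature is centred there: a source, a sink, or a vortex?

At P (-1.5, 2.8) the arrows converge inward. Divergence about -4, curl ≈0 — negative divergence with near-zero curl is a sink.

sink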